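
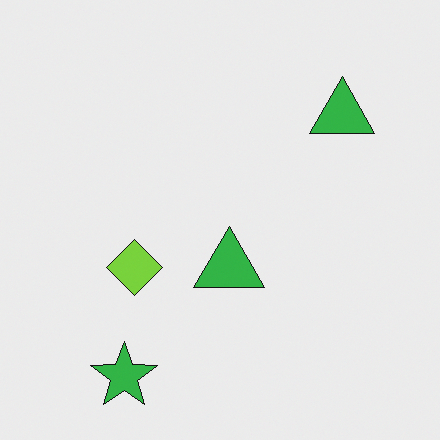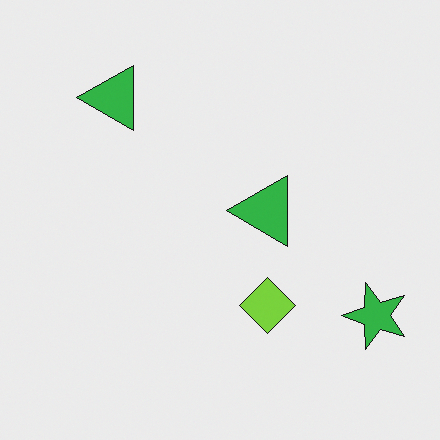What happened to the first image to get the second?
The transformation is: rotated 90° counter-clockwise.

The green star sits in the bottom-left of the first image and the bottom-right of the second — consistent with a whole-image 90° counter-clockwise rotation.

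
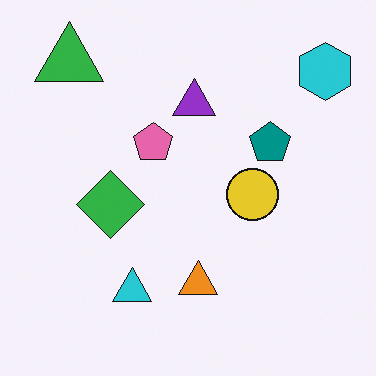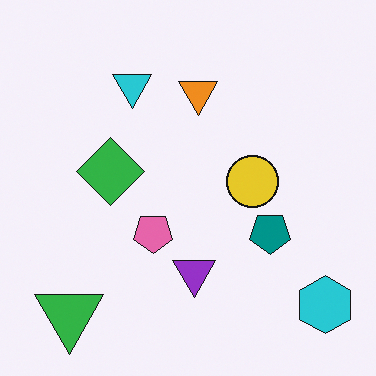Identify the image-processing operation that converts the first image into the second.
The image was flipped vertically (top ↔ bottom).

The green triangle is in the top-left of the first image and the bottom-left of the second — shapes on opposite sides of the horizontal midline have swapped in a mirror flip.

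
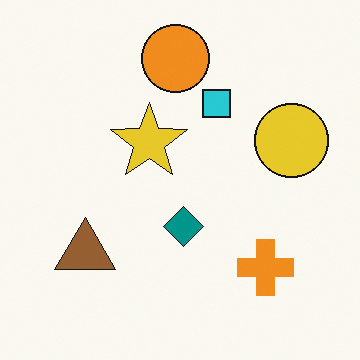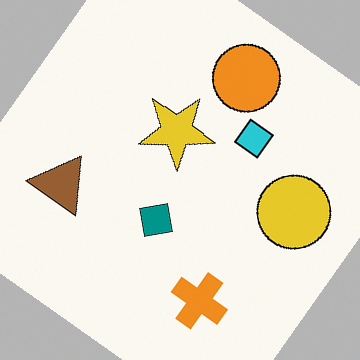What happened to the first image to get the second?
Rotated clockwise by a large amount — several tens of degrees.

Every shape is tilted by the same angle and the image corners show triangular fill wedges — a whole-image rotation by a non-right angle.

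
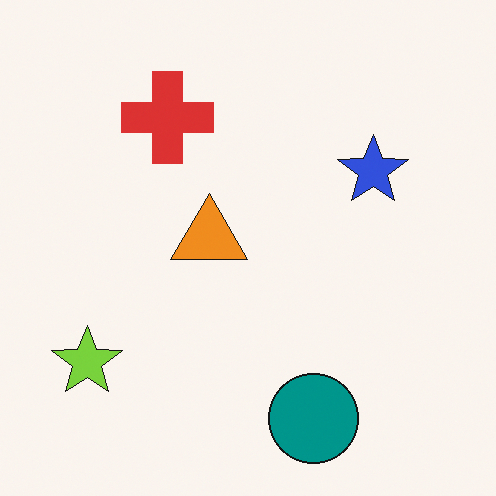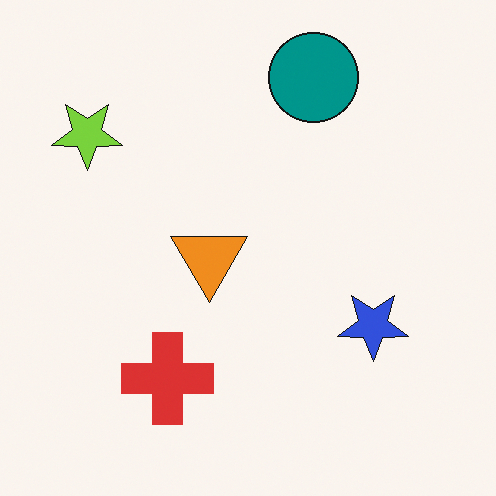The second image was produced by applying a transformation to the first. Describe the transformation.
This is the original image flipped vertically (top ↔ bottom).

The teal circle is in the bottom of the first image and the top of the second — shapes on opposite sides of the horizontal midline have swapped in a mirror flip.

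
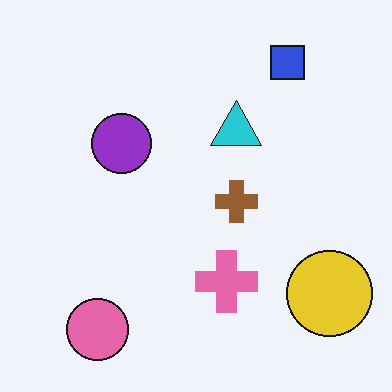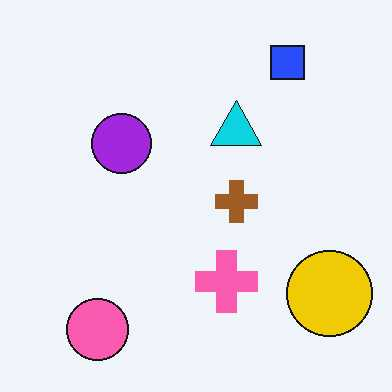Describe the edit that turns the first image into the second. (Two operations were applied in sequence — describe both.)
The image was slightly oversaturated, then given moderate JPEG compression.

All colors are more vivid — a global saturation change. Blocky 8×8 compression artifacts appear around shape edges and the flat background shows ringing — characteristic JPEG degradation.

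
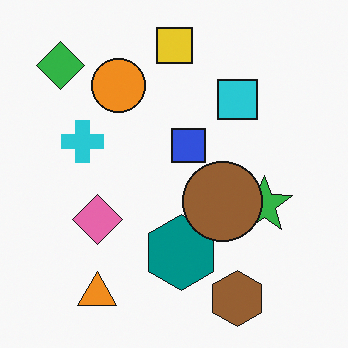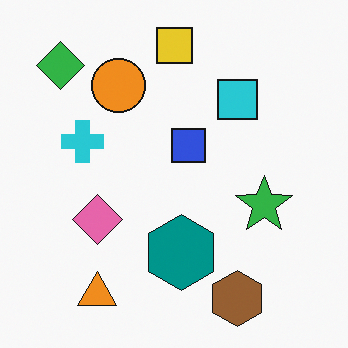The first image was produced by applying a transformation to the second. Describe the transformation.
The image was overlaid with an additional brown circle.

A brown circle appears in the first image that is absent from the second.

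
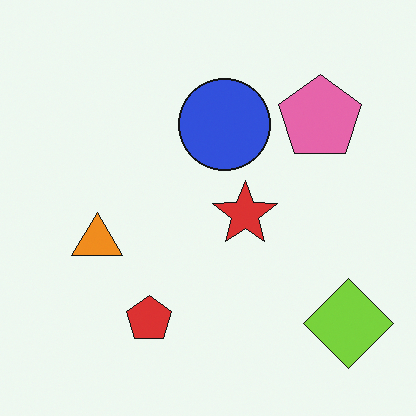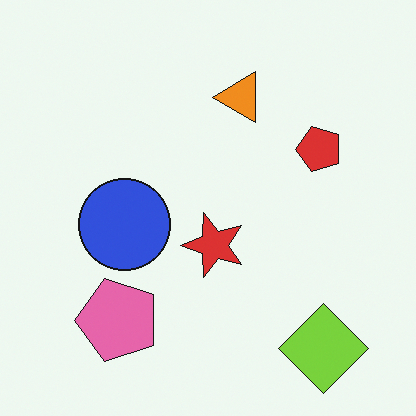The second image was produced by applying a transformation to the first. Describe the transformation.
The second image is the first transposed (reflected across the top-left ↔ bottom-right diagonal).

Shapes have swapped their row and column positions — what was in the top-right is now in the bottom-left — a diagonal reflection.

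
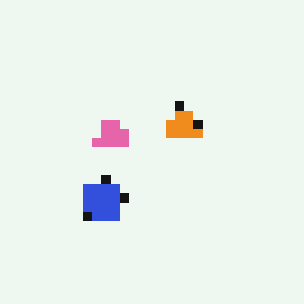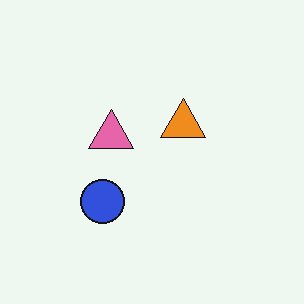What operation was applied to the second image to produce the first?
The transformation is: coarsely pixelated.

Shapes are reduced to large square blocks; fine edges and outlines are lost — a downscale-then-upscale (mosaic) effect.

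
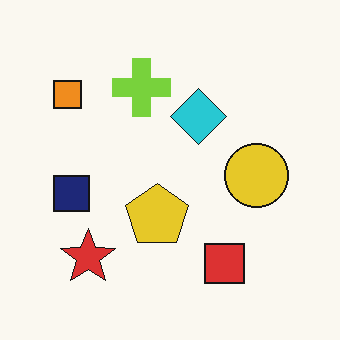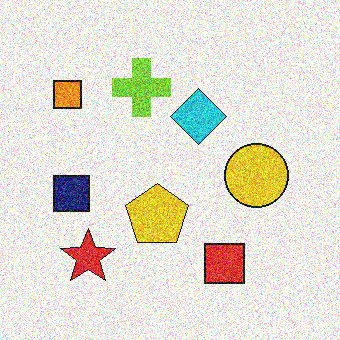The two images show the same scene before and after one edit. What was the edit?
This is the original image degraded with heavy additive noise.

Random speckle covers the whole image, including the flat background.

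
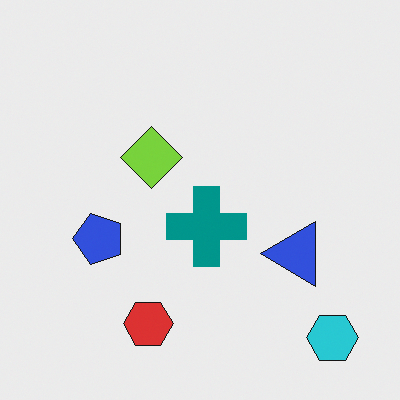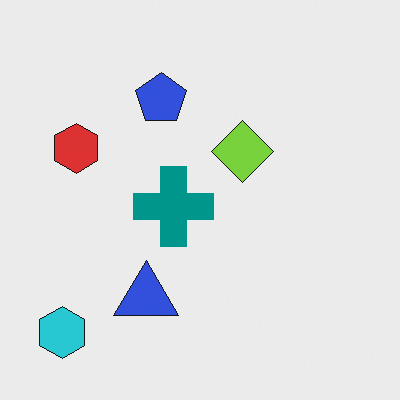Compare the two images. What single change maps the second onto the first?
The first image is the second rotated 90° counter-clockwise.

The cyan hexagon sits in the bottom-left of the second image and the bottom-right of the first — consistent with a whole-image 90° counter-clockwise rotation.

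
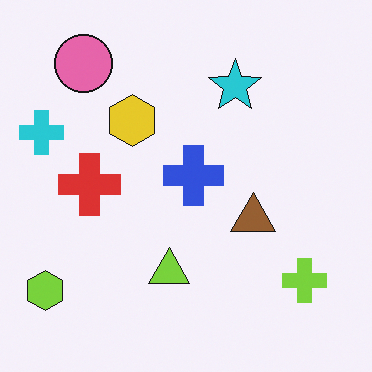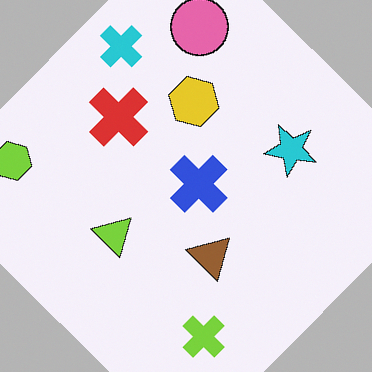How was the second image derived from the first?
It was rotated clockwise by a large amount — several tens of degrees.

Every shape is tilted by the same angle and the image corners show triangular fill wedges — a whole-image rotation by a non-right angle.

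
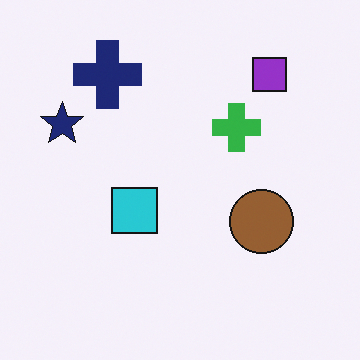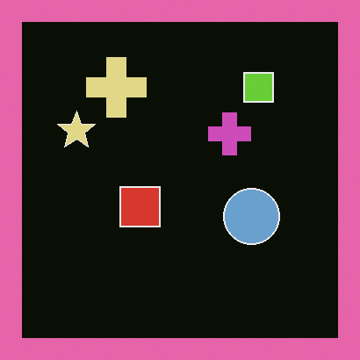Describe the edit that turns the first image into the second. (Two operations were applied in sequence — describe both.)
It was color-inverted (negative), then framed with a pink border.

The light background has become dark and every shape's color is its complement — a photographic negative. A solid pink frame runs around the edge of the second image, with the content slightly shrunk inside it.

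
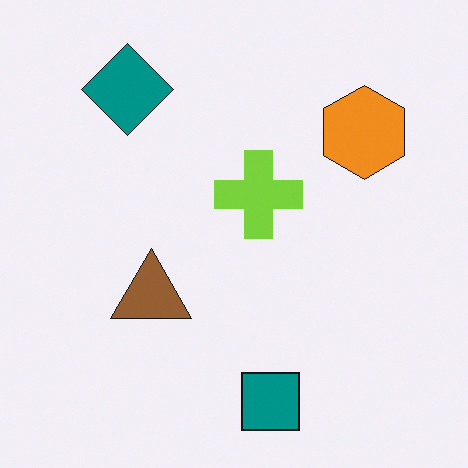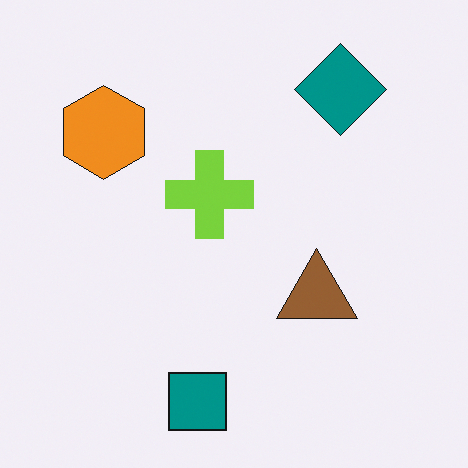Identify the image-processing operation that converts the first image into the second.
The transformation is: flipped horizontally (left ↔ right).

The orange hexagon is in the top-right of the first image and the top-left of the second — shapes on opposite sides of the vertical midline have swapped in a mirror flip.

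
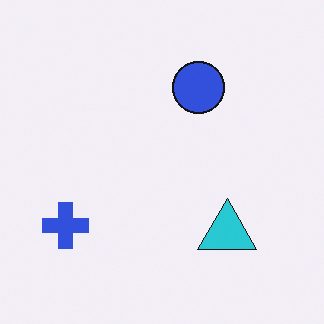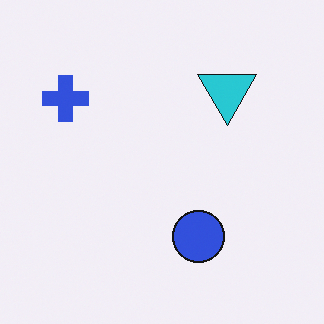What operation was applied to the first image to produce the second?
This is the original image flipped vertically (top ↔ bottom).

The blue circle is in the top of the first image and the bottom of the second — shapes on opposite sides of the horizontal midline have swapped in a mirror flip.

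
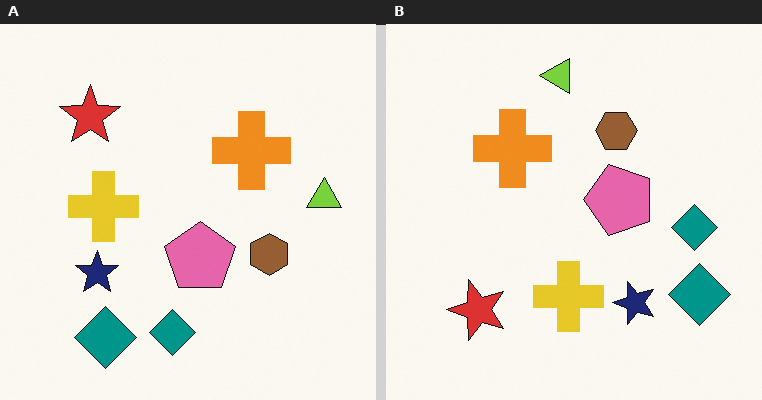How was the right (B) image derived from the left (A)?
The right (B) image is the left (A) rotated 90° counter-clockwise.

The red star sits in the top-left of the left (A) image and the bottom-left of the right (B) — consistent with a whole-image 90° counter-clockwise rotation.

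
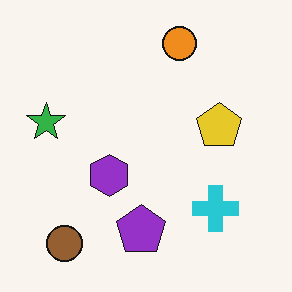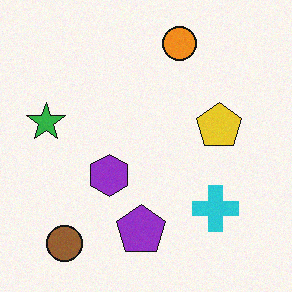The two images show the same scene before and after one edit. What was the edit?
The second image is the first degraded with a light layer of grain.

Random speckle covers the whole image, including the flat background.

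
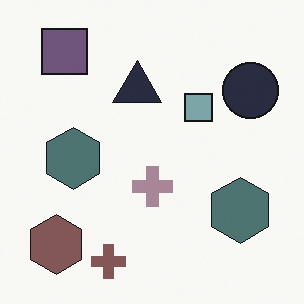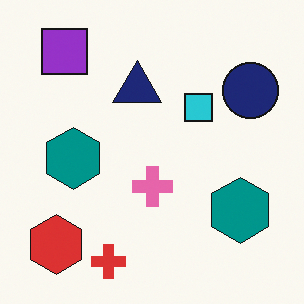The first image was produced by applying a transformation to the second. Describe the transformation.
This is the original image heavily desaturated.

All colors are more muted and greyish — a global saturation change.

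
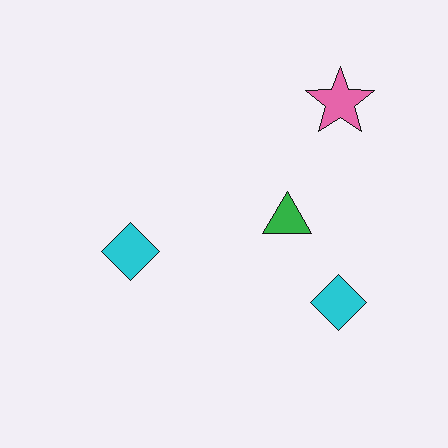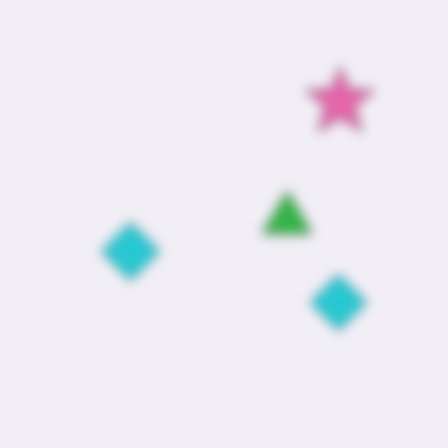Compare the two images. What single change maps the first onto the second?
The image was heavily blurred.

Shape edges and outlines are uniformly softened across the whole image.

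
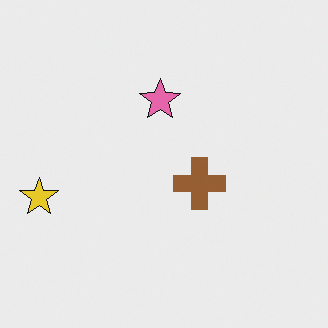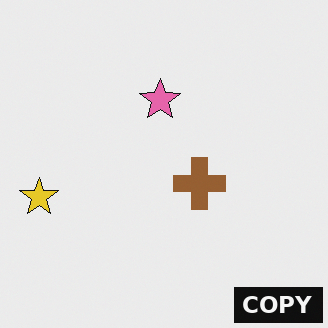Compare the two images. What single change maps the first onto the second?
The transformation is: watermarked with the text "COPY" in the lower-right corner.

A dark label reading "COPY" appears in the lower-right corner.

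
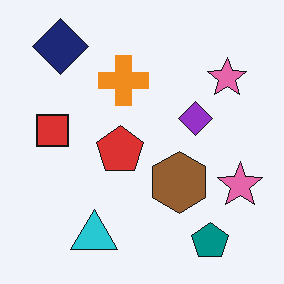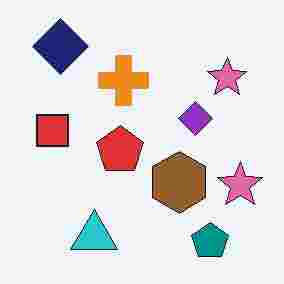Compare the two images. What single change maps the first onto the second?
Degraded with heavy JPEG compression.

Blocky 8×8 compression artifacts appear around shape edges and the flat background shows ringing — characteristic JPEG degradation.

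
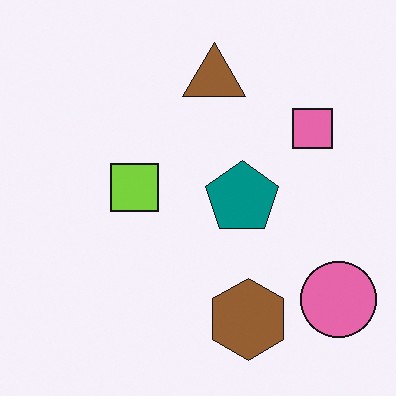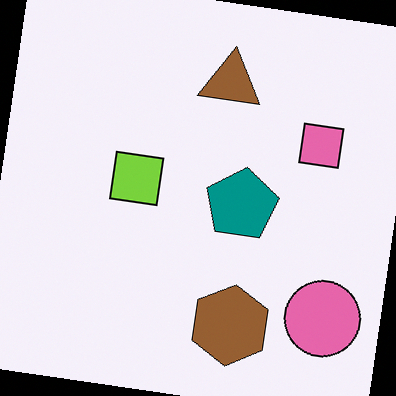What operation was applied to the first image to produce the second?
It was rotated clockwise by a small amount.

Every shape is tilted by the same angle and the image corners show triangular fill wedges — a whole-image rotation by a non-right angle.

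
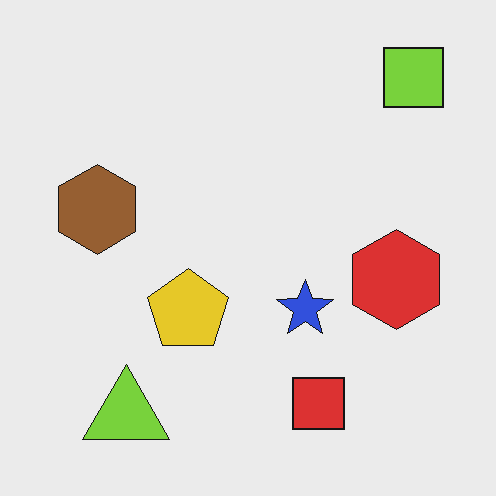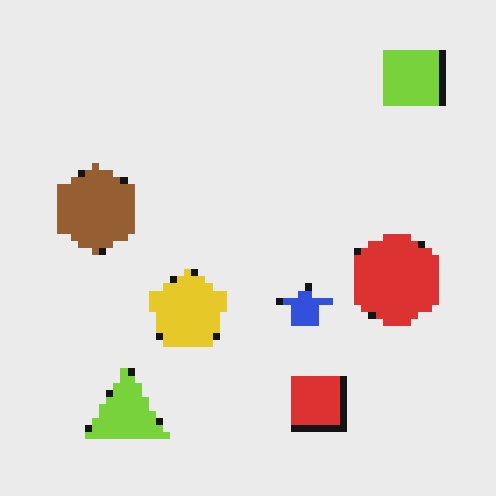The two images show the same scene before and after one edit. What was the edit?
The second image is the first moderately pixelated.

Shapes are reduced to large square blocks; fine edges and outlines are lost — a downscale-then-upscale (mosaic) effect.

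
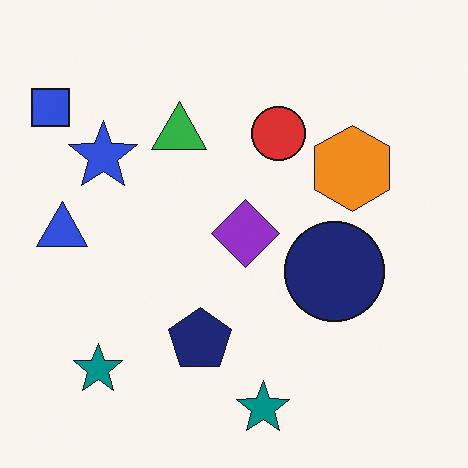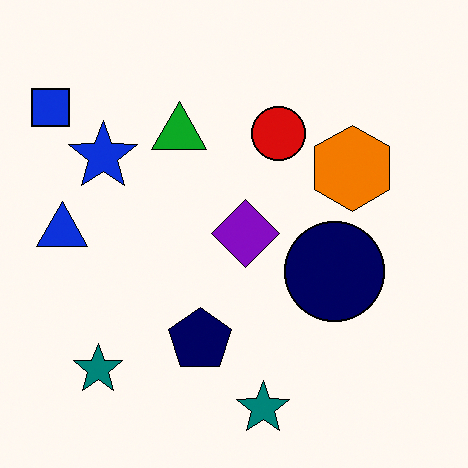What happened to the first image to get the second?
The transformation is: given slightly increased contrast.

Tones are pushed away from mid-grey across the whole image — a global contrast change.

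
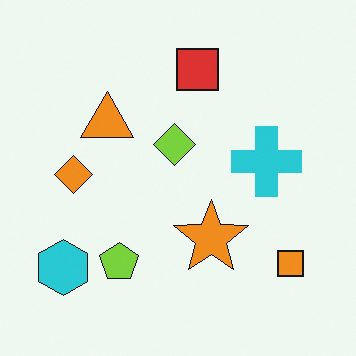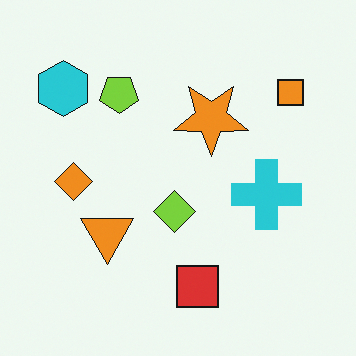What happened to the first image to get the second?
The second image is the first flipped vertically (top ↔ bottom).

The red square is in the top of the first image and the bottom of the second — shapes on opposite sides of the horizontal midline have swapped in a mirror flip.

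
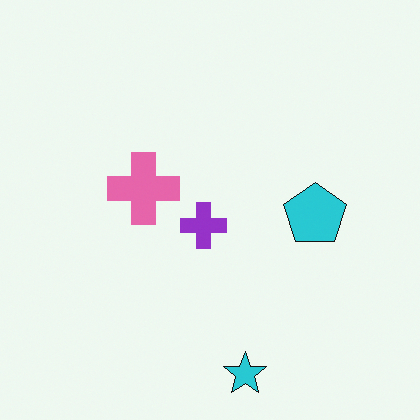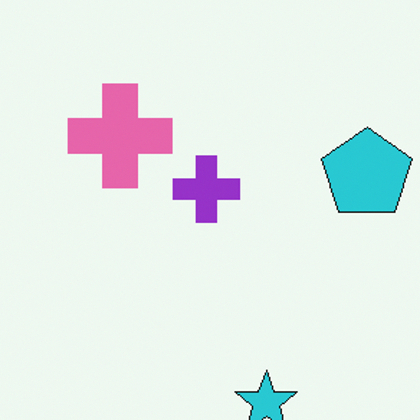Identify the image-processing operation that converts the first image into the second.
The image was cropped slightly and scaled back up.

The visible shapes are larger and the field of view is narrower; shapes near the original edges may be partly or wholly outside the frame — a crop-and-rescale.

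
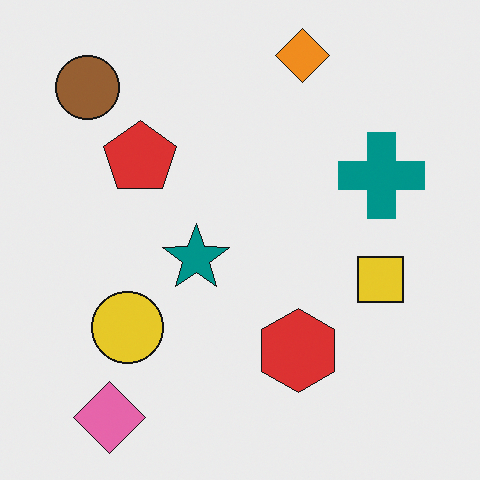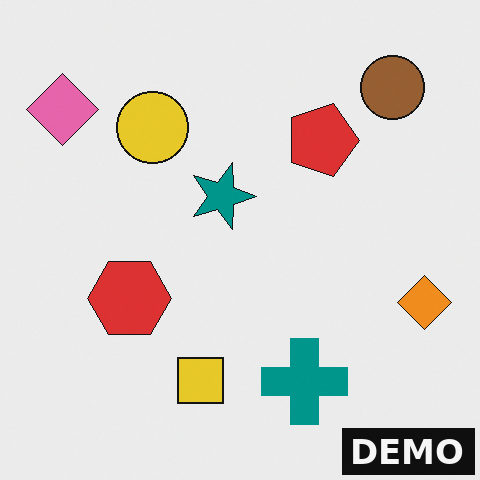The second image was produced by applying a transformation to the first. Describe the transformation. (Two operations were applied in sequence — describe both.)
The transformation is: rotated 90° clockwise, then watermarked with the text "DEMO" in the lower-right corner.

The pink diamond sits in the bottom-left of the first image and the top-left of the second — consistent with a whole-image 90° clockwise rotation. A dark label reading "DEMO" appears in the lower-right corner.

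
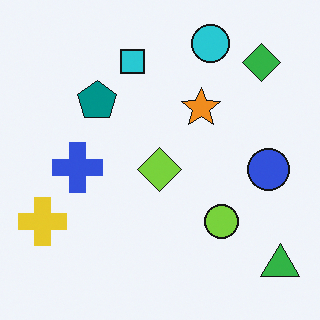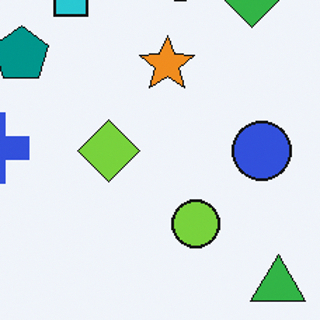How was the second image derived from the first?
The image was cropped to a modestly smaller region and rescaled.

The visible shapes are larger and the field of view is narrower; shapes near the original edges may be partly or wholly outside the frame — a crop-and-rescale.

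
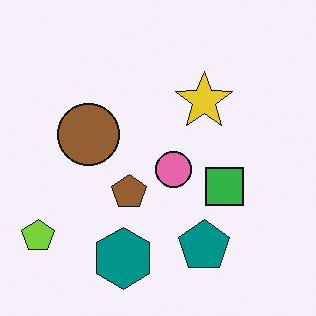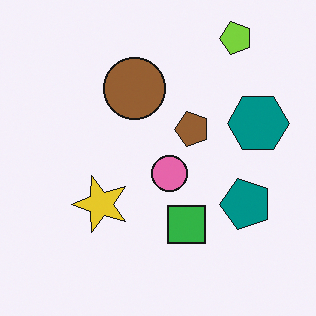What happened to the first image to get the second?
It was transposed (reflected across the top-left ↔ bottom-right diagonal).

Shapes have swapped their row and column positions — what was in the top-right is now in the bottom-left — a diagonal reflection.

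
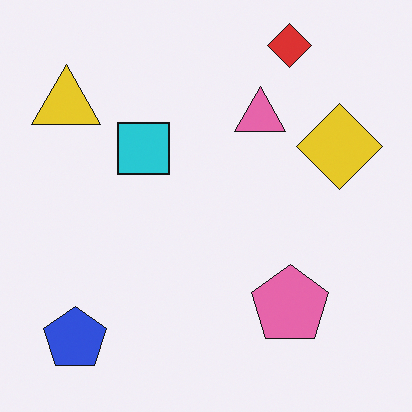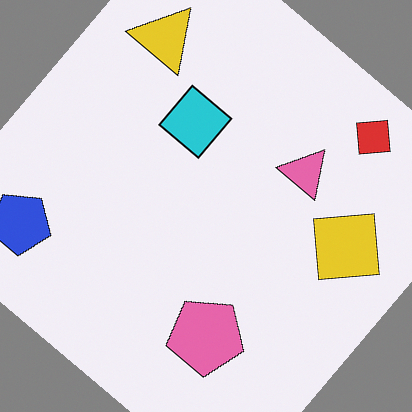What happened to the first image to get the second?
Rotated clockwise by a large amount — several tens of degrees.

Every shape is tilted by the same angle and the image corners show triangular fill wedges — a whole-image rotation by a non-right angle.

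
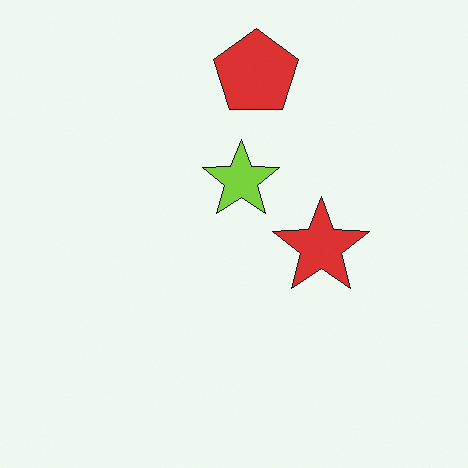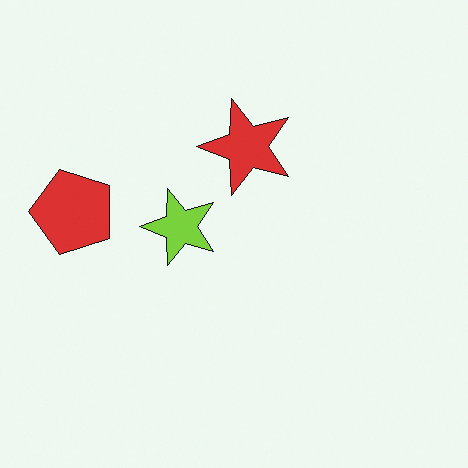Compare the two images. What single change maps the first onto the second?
It was rotated 90° counter-clockwise.

The red pentagon sits in the top of the first image and the left of the second — consistent with a whole-image 90° counter-clockwise rotation.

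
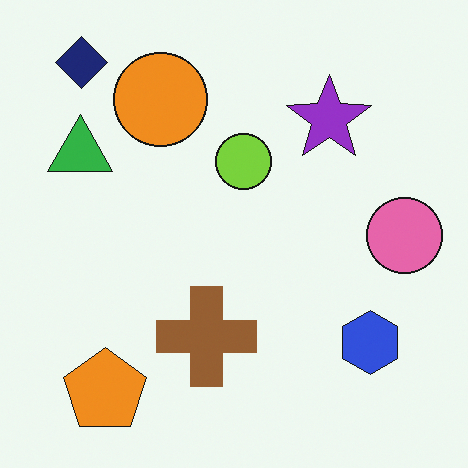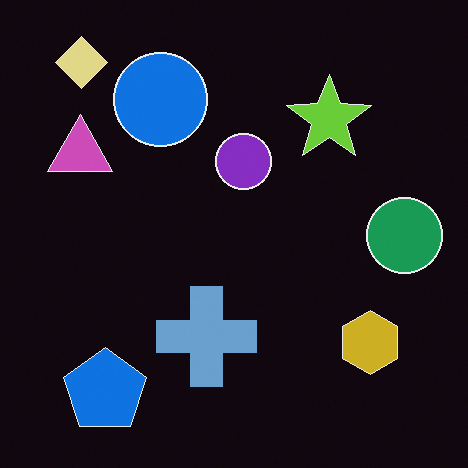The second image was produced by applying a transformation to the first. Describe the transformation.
It was color-inverted (negative).

The light background has become dark and every shape's color is its complement — a photographic negative.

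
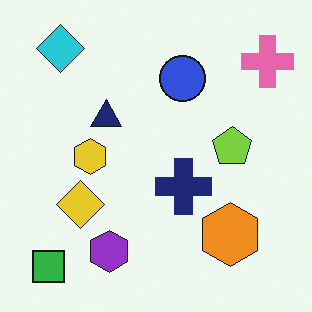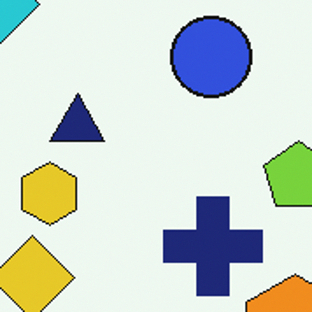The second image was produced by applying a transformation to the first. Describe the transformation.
It was cropped to a noticeably smaller region and rescaled.

The visible shapes are larger and the field of view is narrower; shapes near the original edges may be partly or wholly outside the frame — a crop-and-rescale.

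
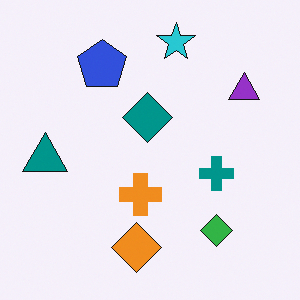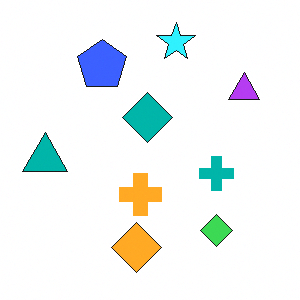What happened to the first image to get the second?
It was slightly brightened.

Every pixel — background and shapes alike — is uniformly brightened.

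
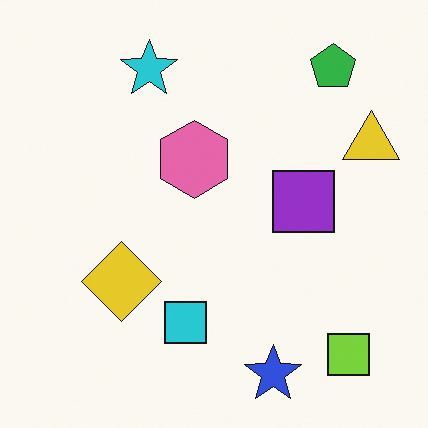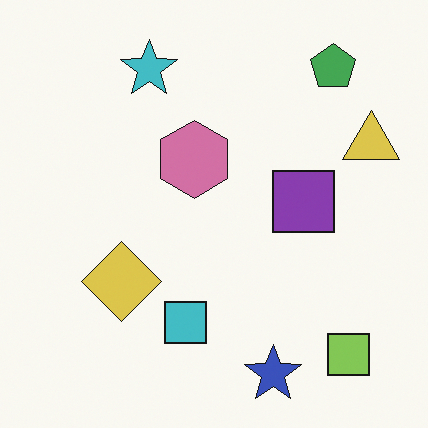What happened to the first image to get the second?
It was slightly desaturated.

All colors are more muted and greyish — a global saturation change.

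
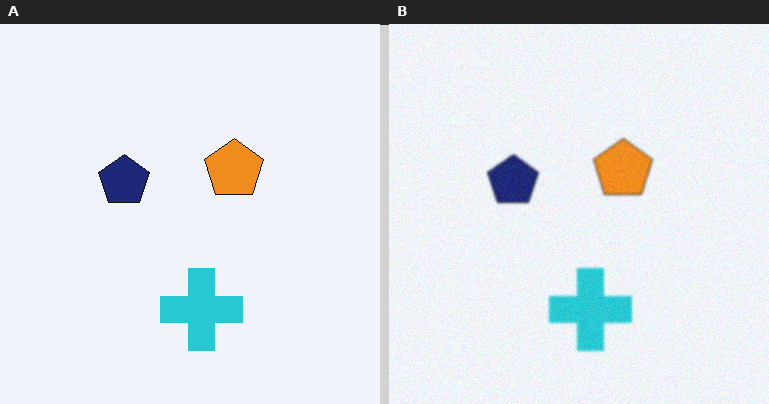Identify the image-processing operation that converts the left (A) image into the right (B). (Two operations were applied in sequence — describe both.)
The image was slightly softened, then degraded with subtle gaussian noise.

Shape edges and outlines are uniformly softened across the whole image. Random speckle covers the whole image, including the flat background.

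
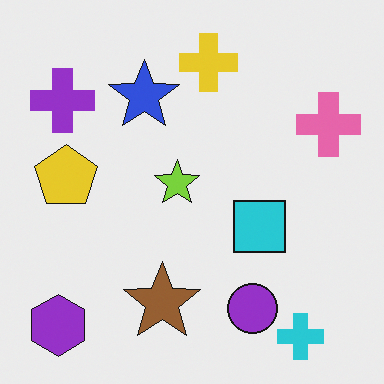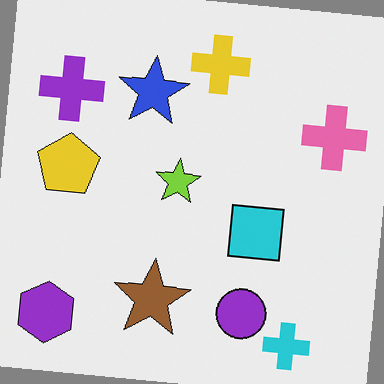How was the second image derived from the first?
The image was rotated clockwise by a slight angle.

Every shape is tilted by the same angle and the image corners show triangular fill wedges — a whole-image rotation by a non-right angle.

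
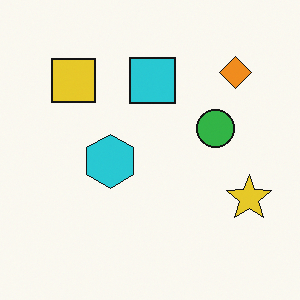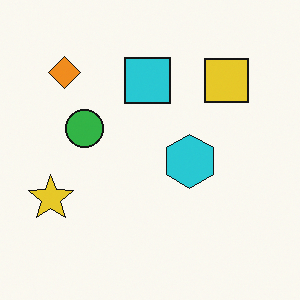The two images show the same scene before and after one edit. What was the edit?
The image was flipped horizontally (left ↔ right).

The yellow star is in the right of the first image and the left of the second — shapes on opposite sides of the vertical midline have swapped in a mirror flip.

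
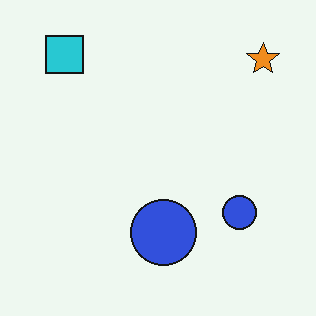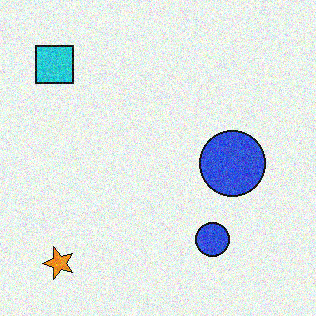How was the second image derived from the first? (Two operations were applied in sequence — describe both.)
The transformation is: transposed (reflected across the top-left ↔ bottom-right diagonal), then degraded with visible gaussian noise.

Shapes have swapped their row and column positions — what was in the top-right is now in the bottom-left — a diagonal reflection. Random speckle covers the whole image, including the flat background.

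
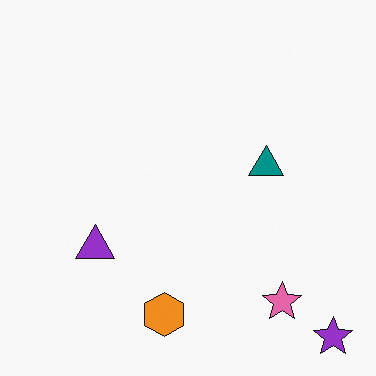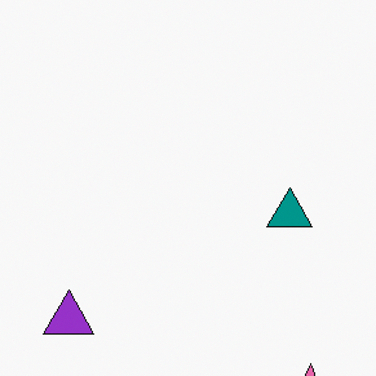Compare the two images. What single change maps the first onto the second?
The image was cropped slightly and scaled back up.

The visible shapes are larger and the field of view is narrower; shapes near the original edges may be partly or wholly outside the frame — a crop-and-rescale.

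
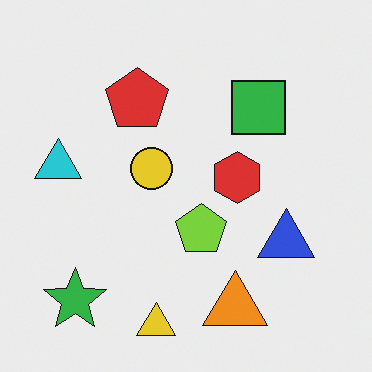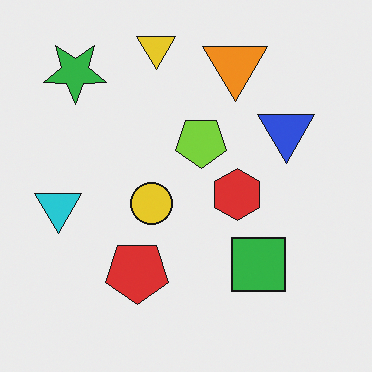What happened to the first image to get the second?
It was flipped vertically (top ↔ bottom).

The yellow triangle is in the bottom of the first image and the top of the second — shapes on opposite sides of the horizontal midline have swapped in a mirror flip.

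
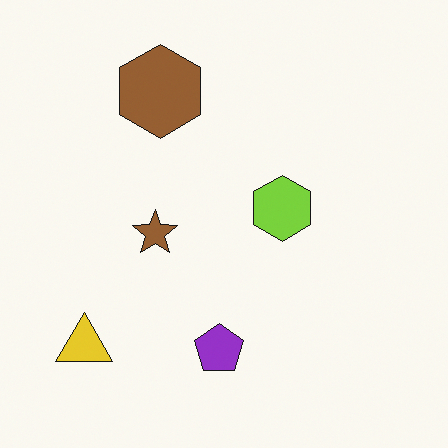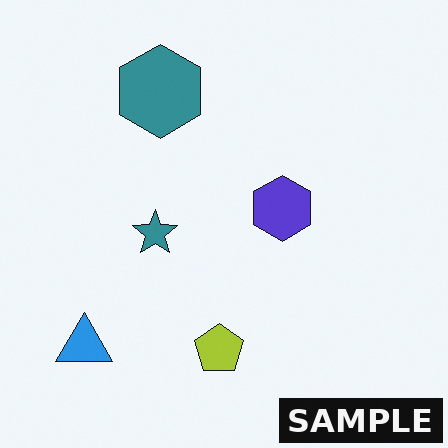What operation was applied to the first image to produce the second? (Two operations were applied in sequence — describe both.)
The image was hue-shifted through roughly half the color wheel, then watermarked with the text "SAMPLE" in the lower-right corner.

Every shape's color has rotated by the same amount around the hue wheel — a uniform hue shift. A dark label reading "SAMPLE" appears in the lower-right corner.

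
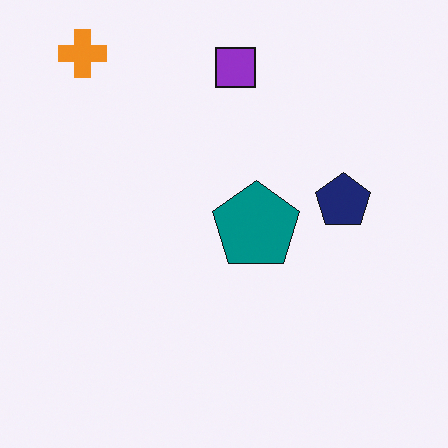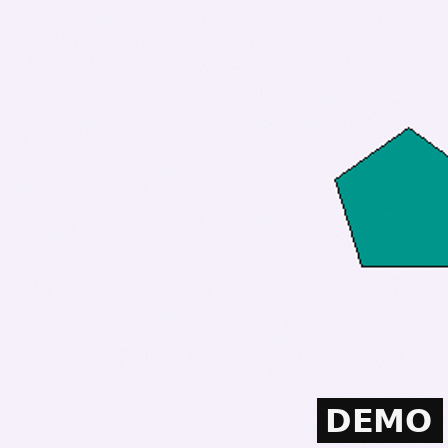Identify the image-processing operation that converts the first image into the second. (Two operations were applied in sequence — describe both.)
This is the original image cropped tightly and scaled back up, then watermarked with the text "DEMO" in the lower-right corner.

The visible shapes are larger and the field of view is narrower; shapes near the original edges may be partly or wholly outside the frame — a crop-and-rescale. A dark label reading "DEMO" appears in the lower-right corner.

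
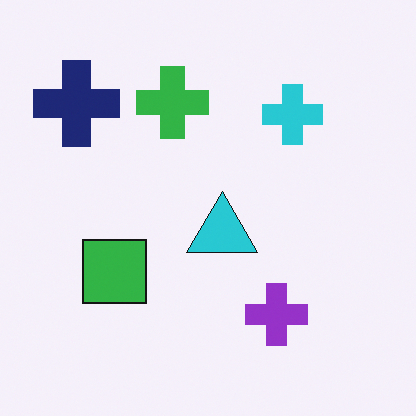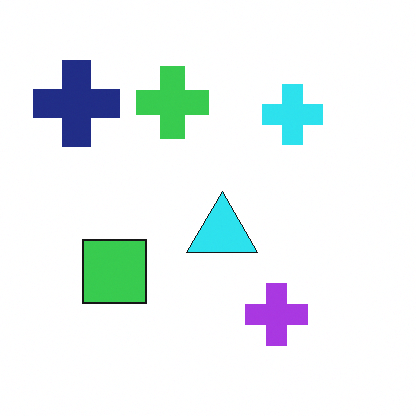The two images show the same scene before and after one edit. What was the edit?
The transformation is: slightly brightened.

Every pixel — background and shapes alike — is uniformly brightened.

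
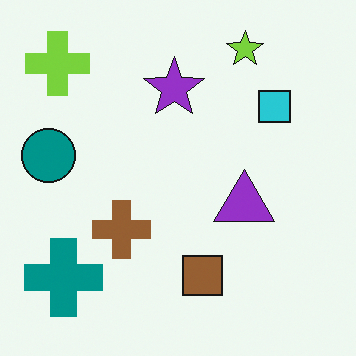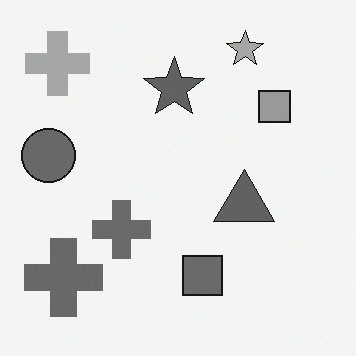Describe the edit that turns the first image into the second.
Converted to grayscale.

All color is removed — every shape is now a shade of grey.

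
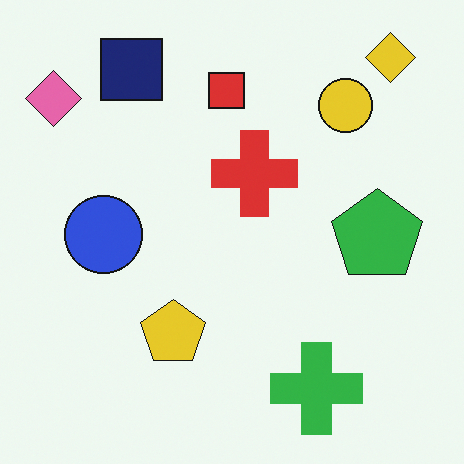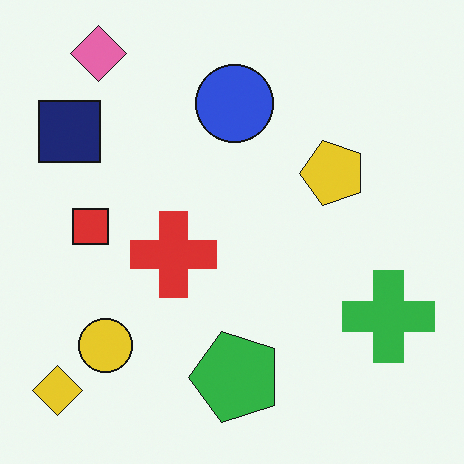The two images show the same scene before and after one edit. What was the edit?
The image was transposed (reflected across the top-left ↔ bottom-right diagonal).

Shapes have swapped their row and column positions — what was in the top-right is now in the bottom-left — a diagonal reflection.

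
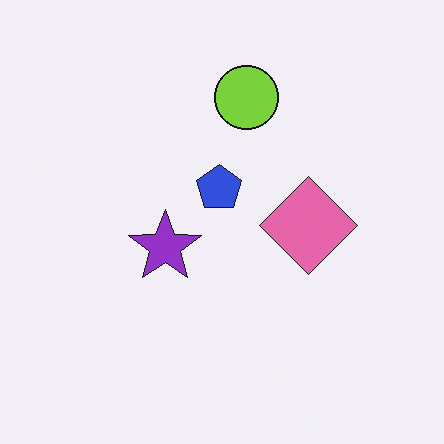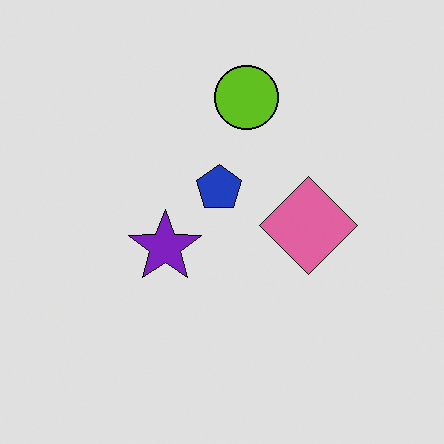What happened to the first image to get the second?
This is the original image posterized to a reduced palette.

Each flat color has snapped to a coarser quantized level — most visibly, the near-white background has dropped to a flat grey.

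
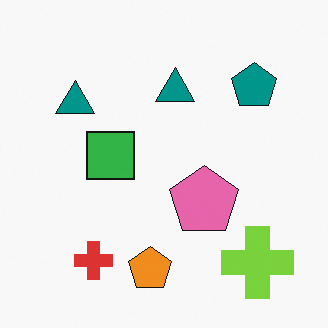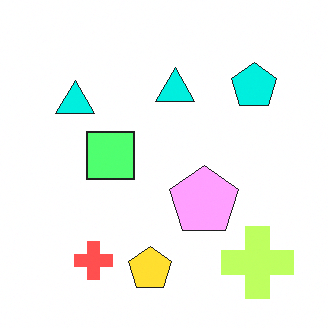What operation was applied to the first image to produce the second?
This is the original image noticeably brightened.

Every pixel — background and shapes alike — is uniformly brightened.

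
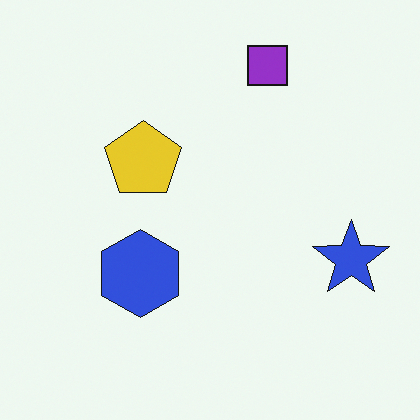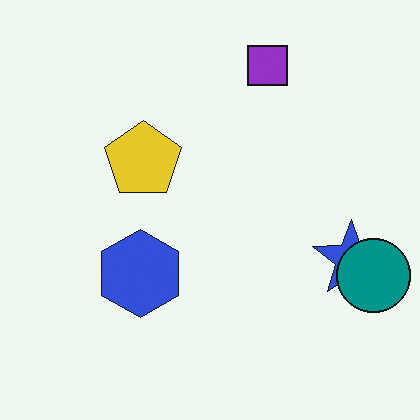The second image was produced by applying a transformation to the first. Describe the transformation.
This is the original image overlaid with an additional teal circle.

A teal circle appears in the second image that is absent from the first.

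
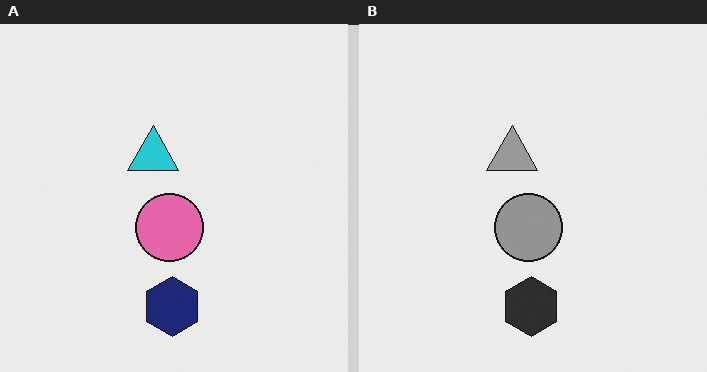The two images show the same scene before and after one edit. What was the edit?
The image was converted to grayscale.

All color is removed — every shape is now a shade of grey.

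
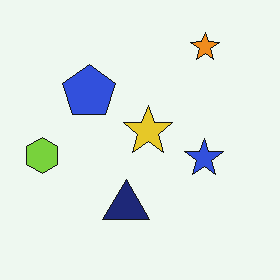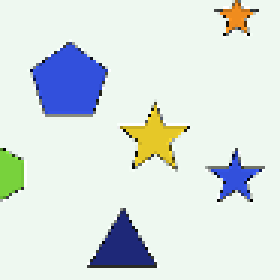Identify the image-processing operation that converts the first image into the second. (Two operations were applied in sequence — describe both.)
This is the original image cropped slightly and scaled back up, then lightly pixelated (a mild mosaic effect).

The visible shapes are larger and the field of view is narrower; shapes near the original edges may be partly or wholly outside the frame — a crop-and-rescale. Shapes are reduced to large square blocks; fine edges and outlines are lost — a downscale-then-upscale (mosaic) effect.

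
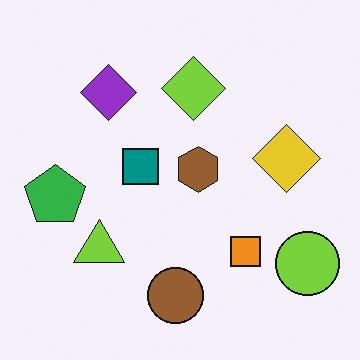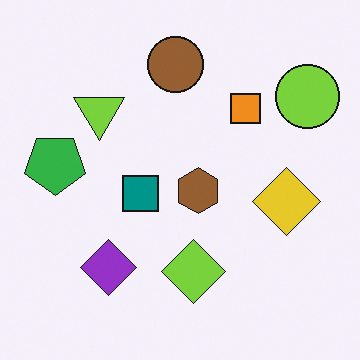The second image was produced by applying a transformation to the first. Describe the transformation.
Flipped vertically (top ↔ bottom).

The brown circle is in the bottom of the first image and the top of the second — shapes on opposite sides of the horizontal midline have swapped in a mirror flip.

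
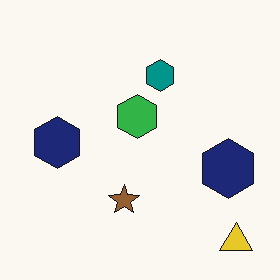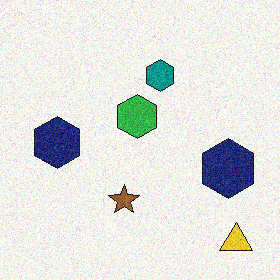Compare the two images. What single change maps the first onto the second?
Degraded with visible gaussian noise.

Random speckle covers the whole image, including the flat background.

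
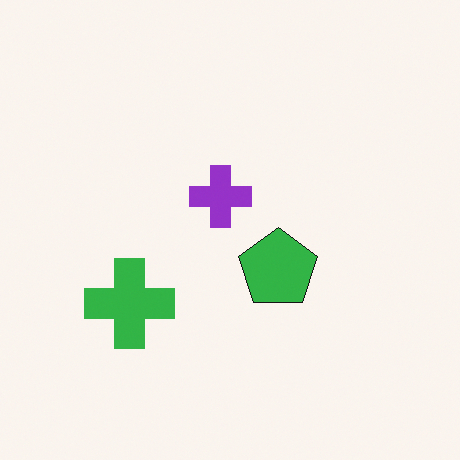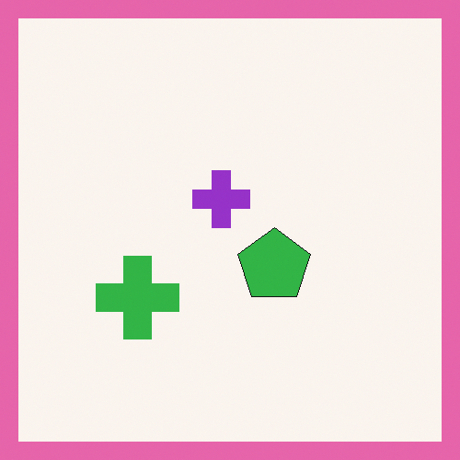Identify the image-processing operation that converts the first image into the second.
This is the original image framed with a pink border.

A solid pink frame runs around the edge of the second image, with the content slightly shrunk inside it.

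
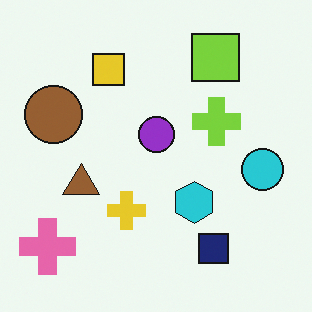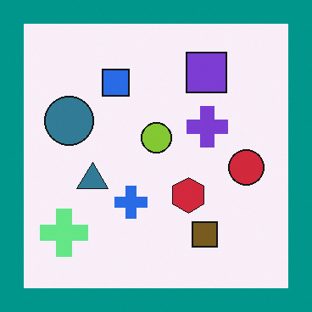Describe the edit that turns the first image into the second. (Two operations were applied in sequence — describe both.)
This is the original image hue-shifted through roughly half the color wheel, then framed with a teal border.

Every shape's color has rotated by the same amount around the hue wheel — a uniform hue shift. A solid teal frame runs around the edge of the second image, with the content slightly shrunk inside it.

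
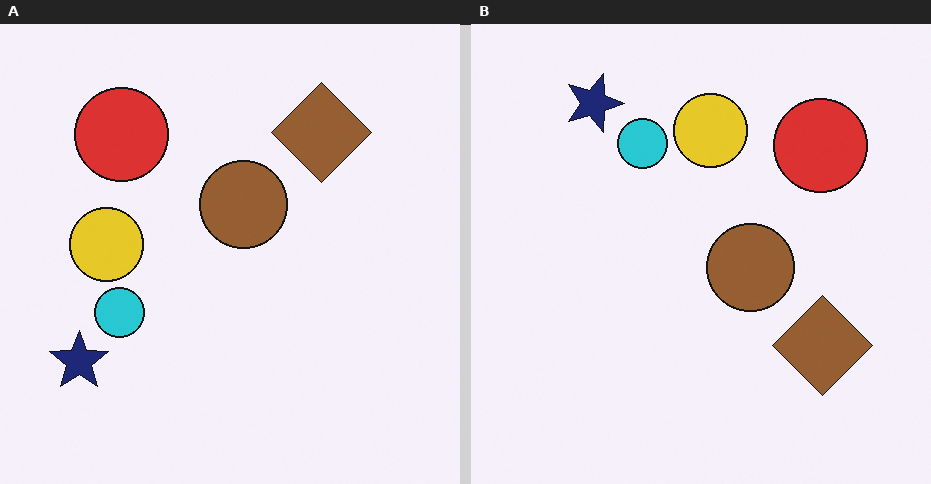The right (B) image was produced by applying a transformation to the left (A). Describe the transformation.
The right (B) image is the left (A) rotated 90° clockwise.

The navy star sits in the bottom-left of the left (A) image and the top-left of the right (B) — consistent with a whole-image 90° clockwise rotation.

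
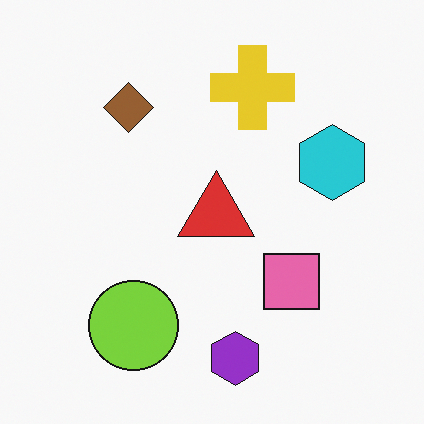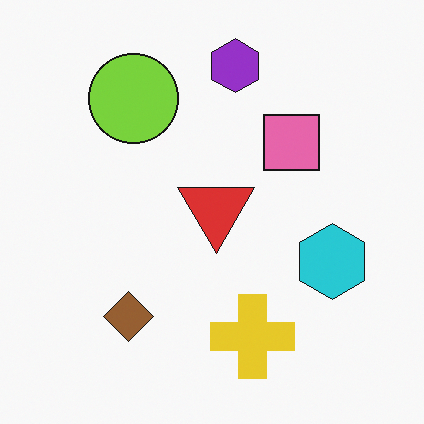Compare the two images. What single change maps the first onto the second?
It was flipped vertically (top ↔ bottom).

The purple hexagon is in the bottom of the first image and the top of the second — shapes on opposite sides of the horizontal midline have swapped in a mirror flip.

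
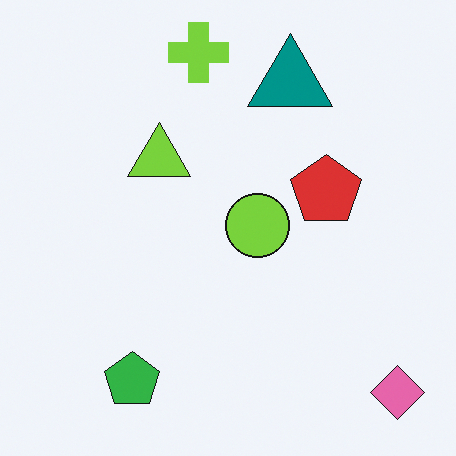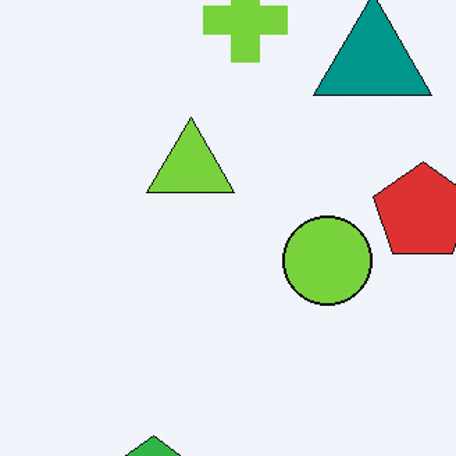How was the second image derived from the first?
This is the original image cropped slightly and scaled back up.

The visible shapes are larger and the field of view is narrower; shapes near the original edges may be partly or wholly outside the frame — a crop-and-rescale.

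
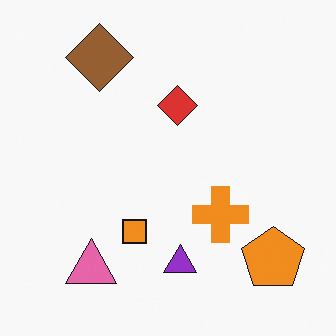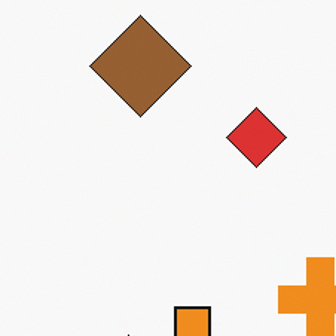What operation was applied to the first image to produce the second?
This is the original image cropped to a modestly smaller region and rescaled.

The visible shapes are larger and the field of view is narrower; shapes near the original edges may be partly or wholly outside the frame — a crop-and-rescale.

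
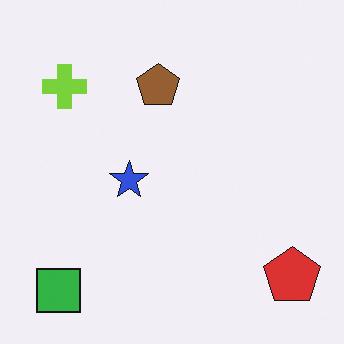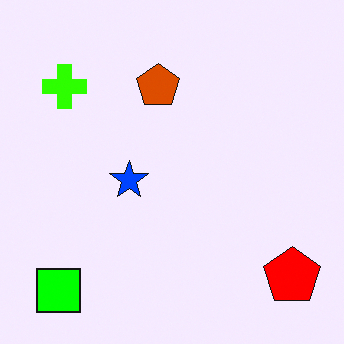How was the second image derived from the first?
The second image is the first heavily oversaturated.

All colors are more vivid — a global saturation change.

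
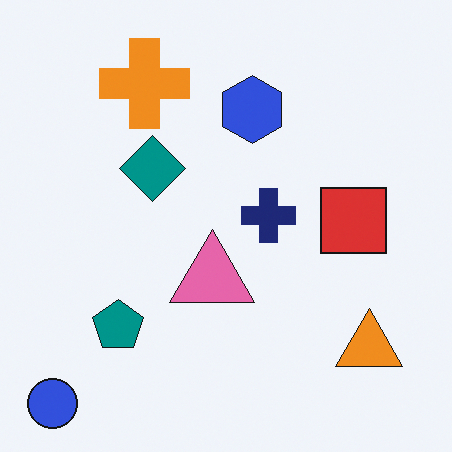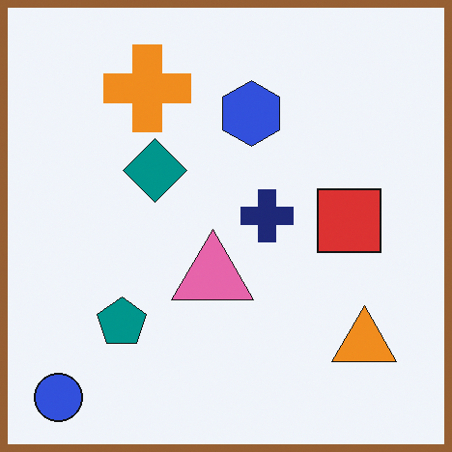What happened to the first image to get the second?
The transformation is: framed with a brown border.

A solid brown frame runs around the edge of the second image, with the content slightly shrunk inside it.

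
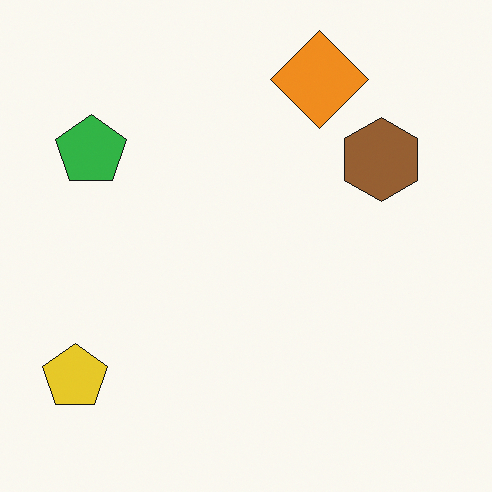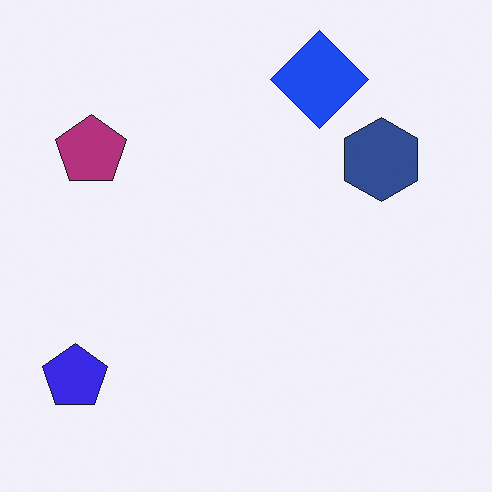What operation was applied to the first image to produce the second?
Hue-shifted by a large amount.

Every shape's color has rotated by the same amount around the hue wheel — a uniform hue shift.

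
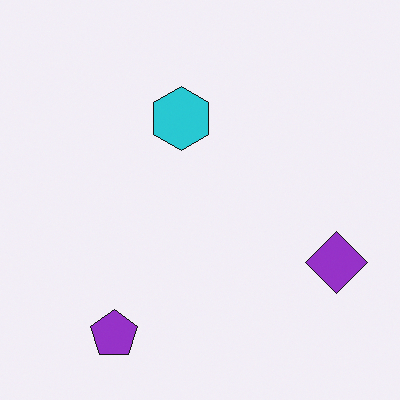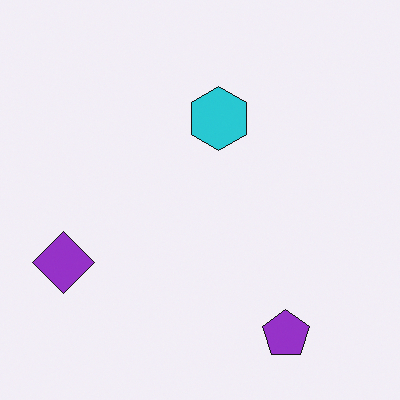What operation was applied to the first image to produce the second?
Flipped horizontally (left ↔ right).

The purple diamond is in the right of the first image and the left of the second — shapes on opposite sides of the vertical midline have swapped in a mirror flip.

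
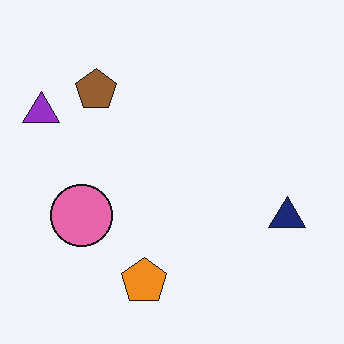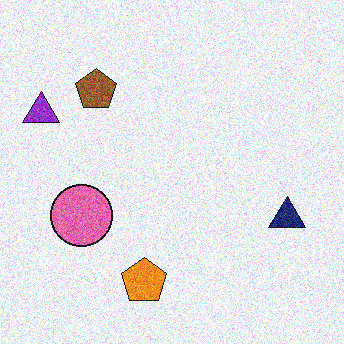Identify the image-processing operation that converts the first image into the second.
The transformation is: degraded with a thick layer of grain.

Random speckle covers the whole image, including the flat background.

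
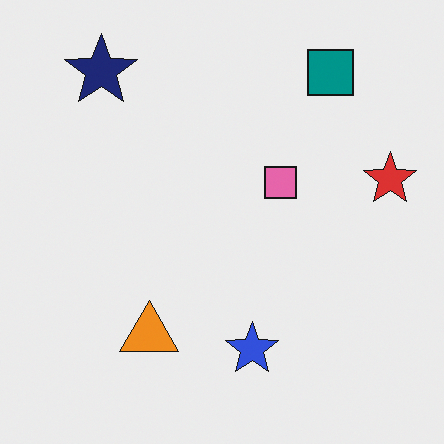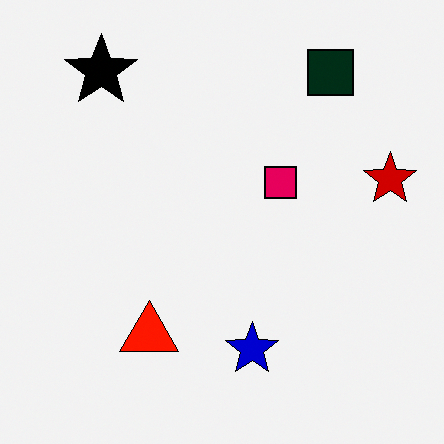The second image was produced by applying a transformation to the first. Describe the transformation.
Given much higher contrast.

Tones are pushed away from mid-grey across the whole image — a global contrast change.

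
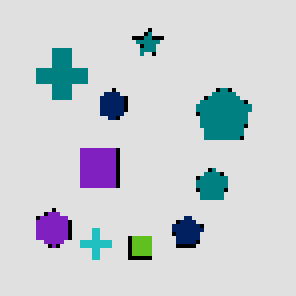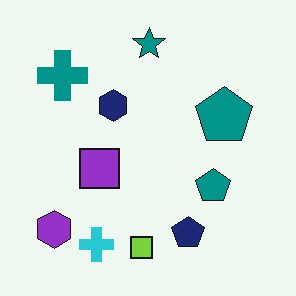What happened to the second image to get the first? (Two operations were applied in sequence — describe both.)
This is the original image lightly pixelated (a mild mosaic effect), then moderately posterized.

Shapes are reduced to large square blocks; fine edges and outlines are lost — a downscale-then-upscale (mosaic) effect. Each flat color has snapped to a coarser quantized level — most visibly, the near-white background has dropped to a flat grey.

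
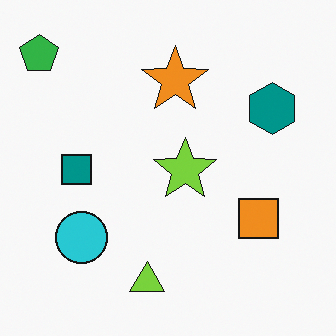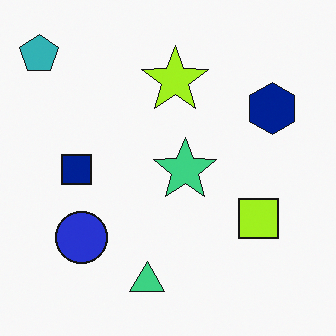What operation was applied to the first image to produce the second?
It was hue-shifted by a small amount.

Every shape's color has rotated by the same amount around the hue wheel — a uniform hue shift.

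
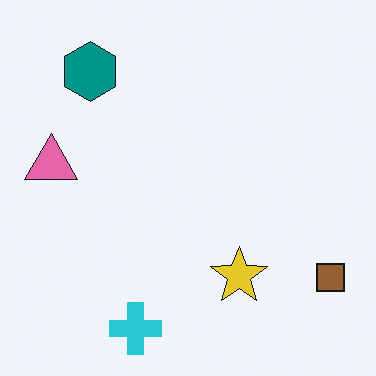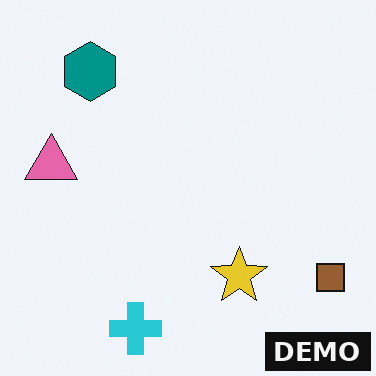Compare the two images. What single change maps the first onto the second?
The transformation is: watermarked with the text "DEMO" in the lower-right corner.

A dark label reading "DEMO" appears in the lower-right corner.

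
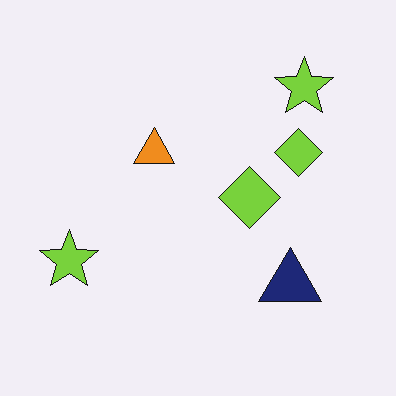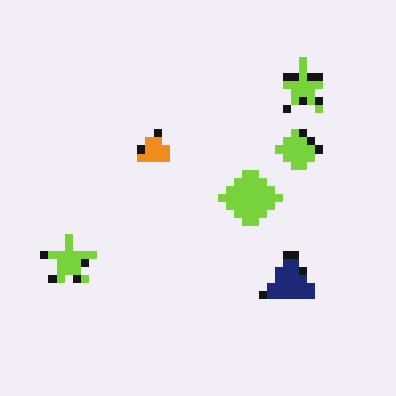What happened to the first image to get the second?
The transformation is: pixelated into visible square blocks.

Shapes are reduced to large square blocks; fine edges and outlines are lost — a downscale-then-upscale (mosaic) effect.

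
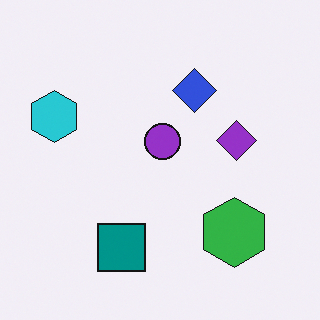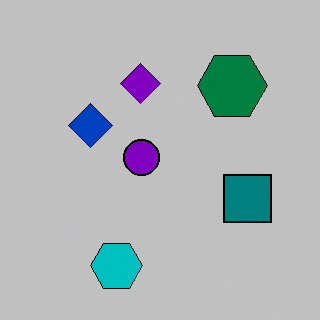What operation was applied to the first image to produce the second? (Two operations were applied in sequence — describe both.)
The second image is the first heavily posterized to just a handful of flat colors, then rotated 90° counter-clockwise.

Each flat color has snapped to a coarser quantized level — most visibly, the near-white background has dropped to a flat grey. The cyan hexagon sits in the left of the first image and the bottom of the second — consistent with a whole-image 90° counter-clockwise rotation.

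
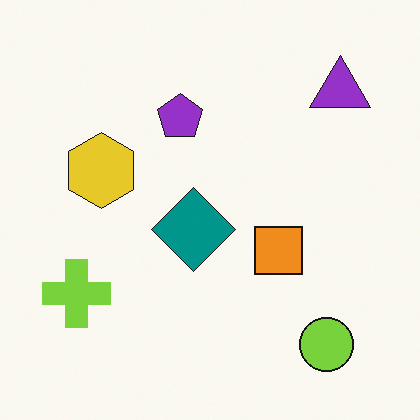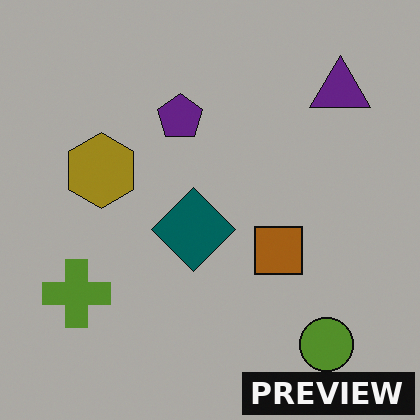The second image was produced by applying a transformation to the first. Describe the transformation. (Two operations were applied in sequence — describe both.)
The transformation is: darkened a lot, then watermarked with the text "PREVIEW" in the lower-right corner.

Every pixel — background and shapes alike — is uniformly darkened. A dark label reading "PREVIEW" appears in the lower-right corner.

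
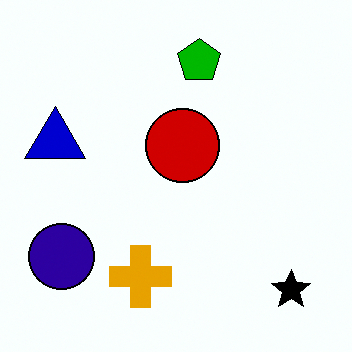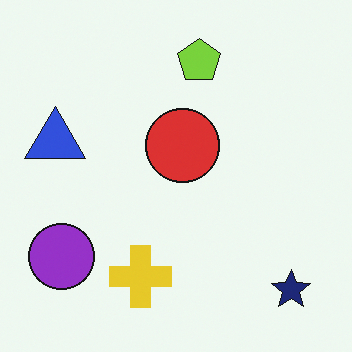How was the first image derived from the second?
This is the original image given much higher contrast.

Tones are pushed away from mid-grey across the whole image — a global contrast change.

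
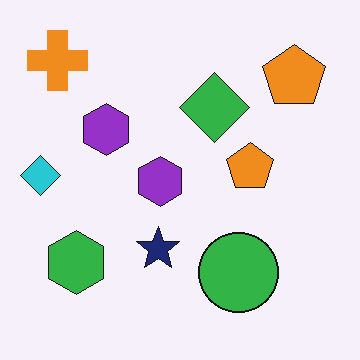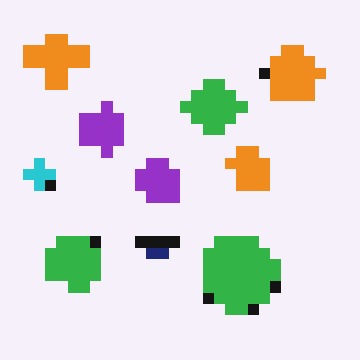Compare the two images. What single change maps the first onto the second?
It was heavily pixelated into large blocks.

Shapes are reduced to large square blocks; fine edges and outlines are lost — a downscale-then-upscale (mosaic) effect.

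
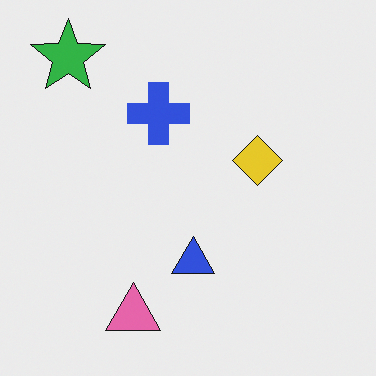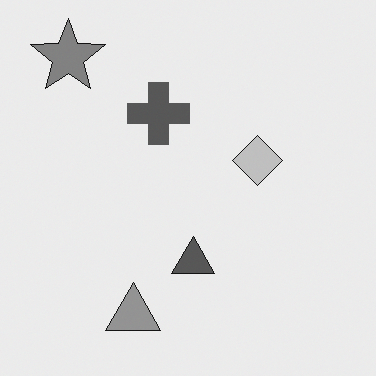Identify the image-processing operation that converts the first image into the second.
Converted to grayscale.

All color is removed — every shape is now a shade of grey.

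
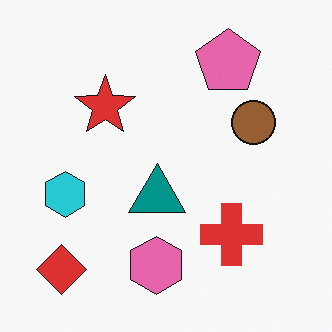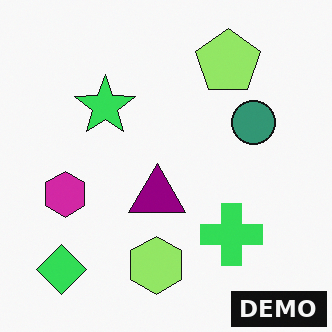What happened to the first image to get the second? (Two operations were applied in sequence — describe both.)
The image was hue-shifted by a moderate amount, then watermarked with the text "DEMO" in the lower-right corner.

Every shape's color has rotated by the same amount around the hue wheel — a uniform hue shift. A dark label reading "DEMO" appears in the lower-right corner.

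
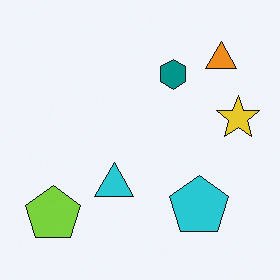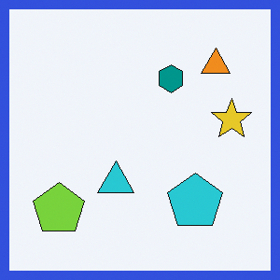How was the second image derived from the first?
The second image is the first framed with a blue border.

A solid blue frame runs around the edge of the second image, with the content slightly shrunk inside it.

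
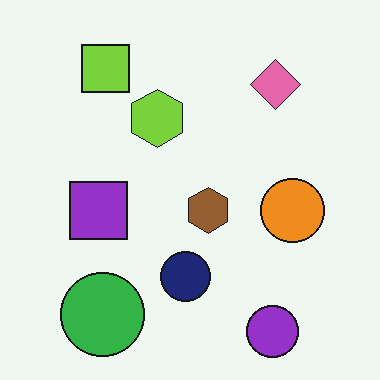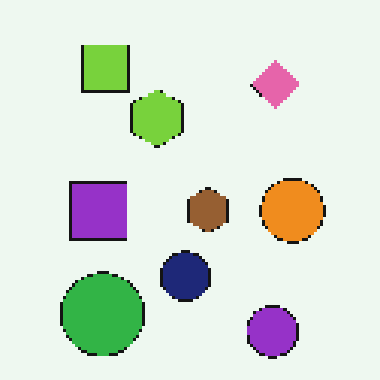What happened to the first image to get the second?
Mildly pixelated.

Shapes are reduced to large square blocks; fine edges and outlines are lost — a downscale-then-upscale (mosaic) effect.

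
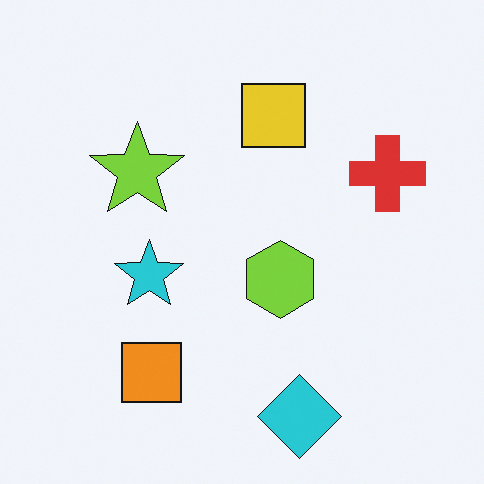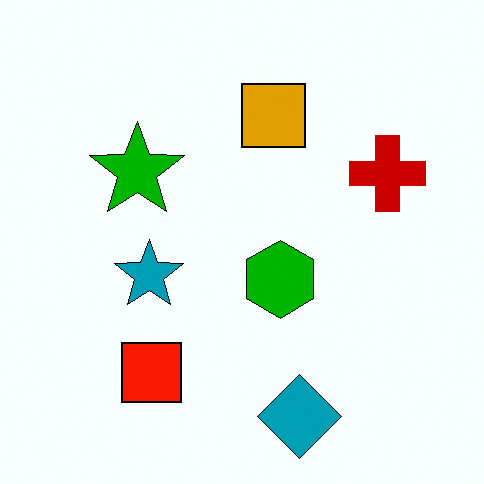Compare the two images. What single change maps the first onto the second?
The second image is the first boosted in contrast.

Tones are pushed away from mid-grey across the whole image — a global contrast change.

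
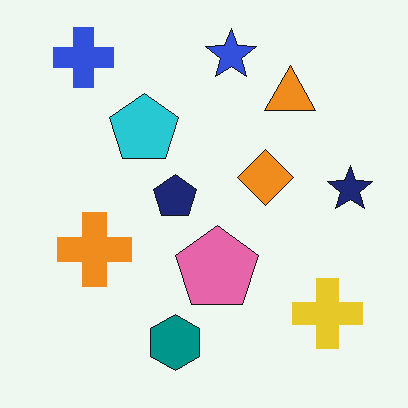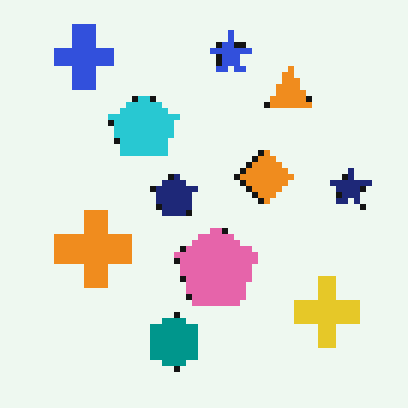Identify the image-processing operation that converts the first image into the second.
It was pixelated into visible square blocks.

Shapes are reduced to large square blocks; fine edges and outlines are lost — a downscale-then-upscale (mosaic) effect.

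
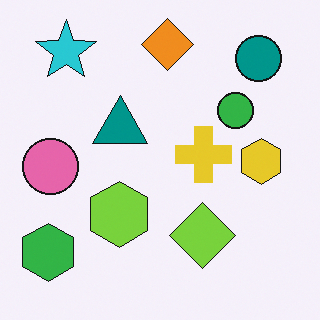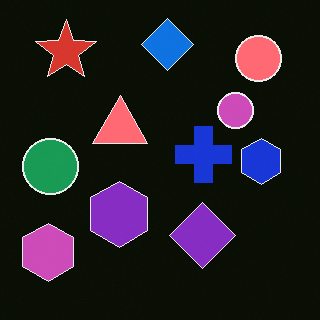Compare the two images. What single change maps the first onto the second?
Color-inverted (negative).

The light background has become dark and every shape's color is its complement — a photographic negative.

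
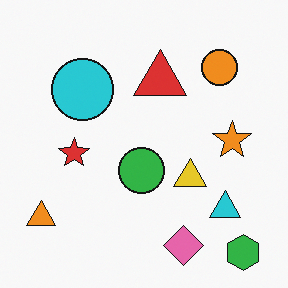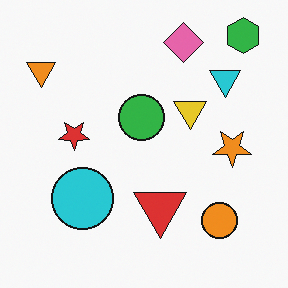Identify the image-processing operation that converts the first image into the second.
Flipped vertically (top ↔ bottom).

The green hexagon is in the bottom-right of the first image and the top-right of the second — shapes on opposite sides of the horizontal midline have swapped in a mirror flip.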